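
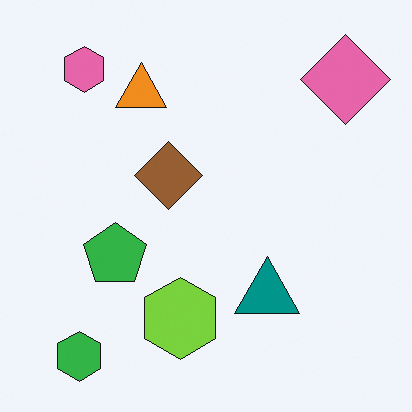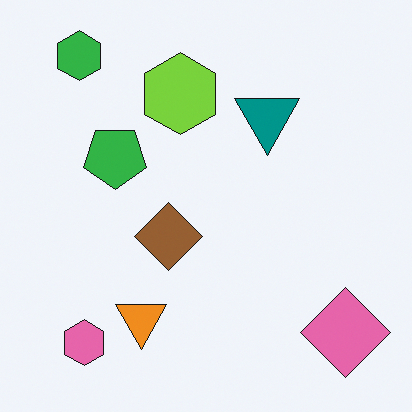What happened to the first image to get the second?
It was flipped vertically (top ↔ bottom).

The green hexagon is in the bottom-left of the first image and the top-left of the second — shapes on opposite sides of the horizontal midline have swapped in a mirror flip.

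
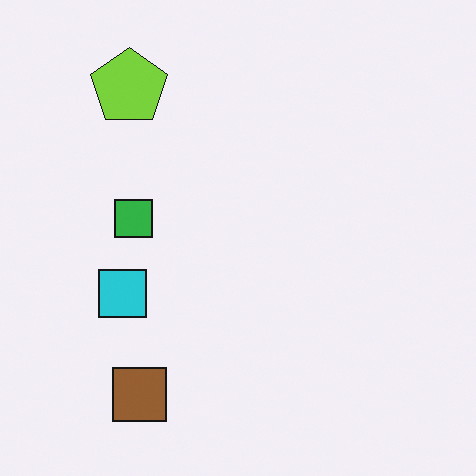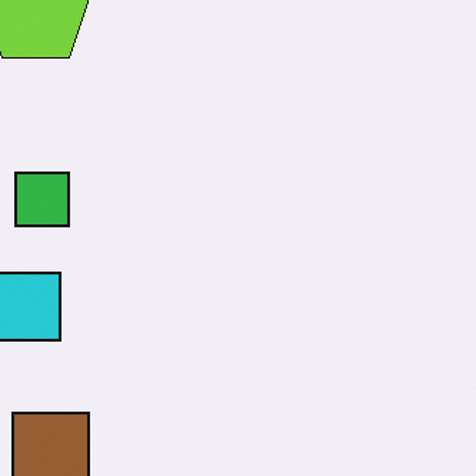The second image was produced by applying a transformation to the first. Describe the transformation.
This is the original image cropped to a modestly smaller region and rescaled.

The visible shapes are larger and the field of view is narrower; shapes near the original edges may be partly or wholly outside the frame — a crop-and-rescale.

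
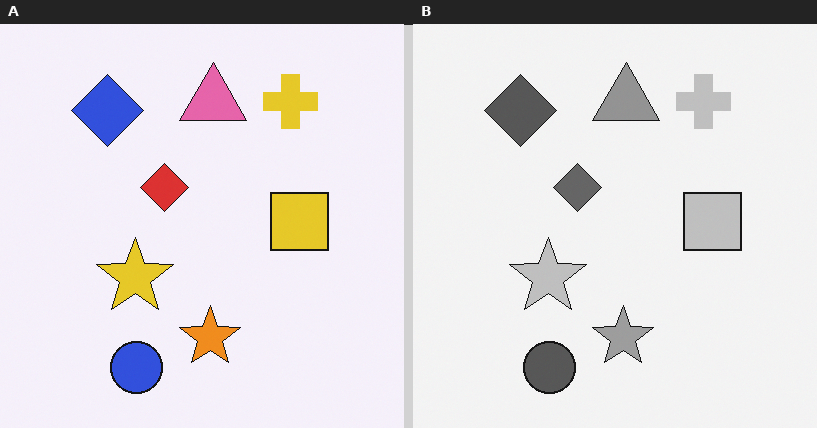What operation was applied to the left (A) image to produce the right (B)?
This is the original image converted to grayscale.

All color is removed — every shape is now a shade of grey.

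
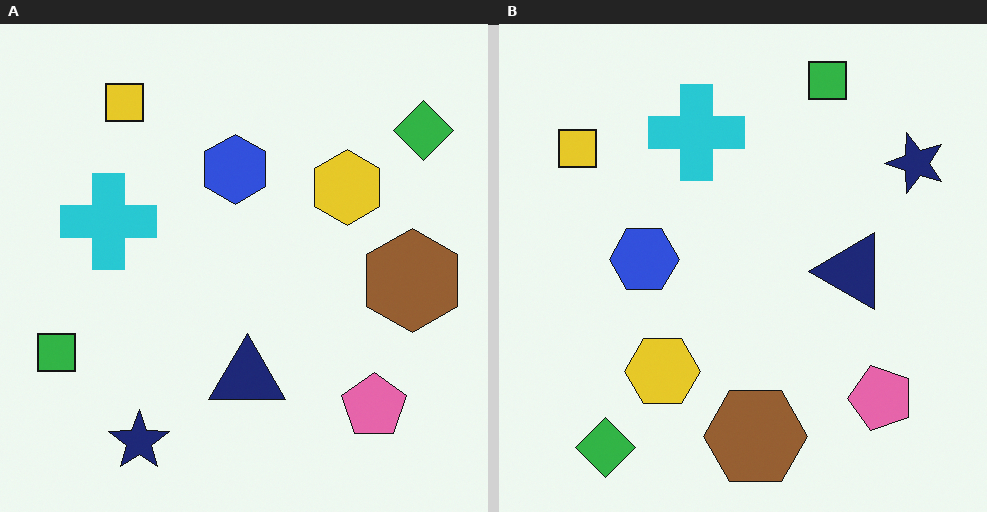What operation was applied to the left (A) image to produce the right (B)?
It was transposed (reflected across the top-left ↔ bottom-right diagonal).

Shapes have swapped their row and column positions — what was in the top-right is now in the bottom-left — a diagonal reflection.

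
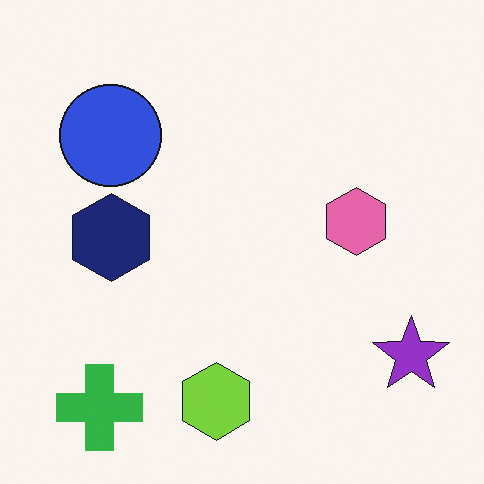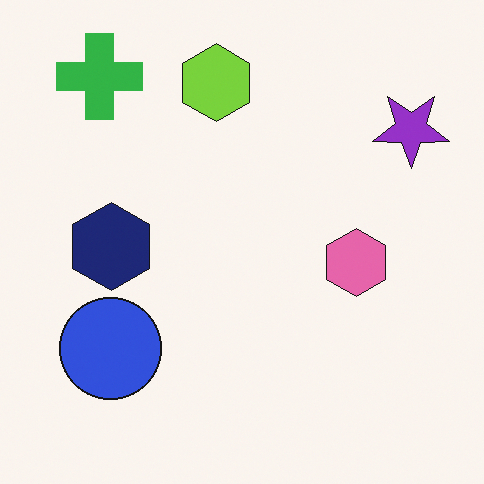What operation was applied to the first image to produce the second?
The second image is the first flipped vertically (top ↔ bottom).

The green cross is in the bottom-left of the first image and the top-left of the second — shapes on opposite sides of the horizontal midline have swapped in a mirror flip.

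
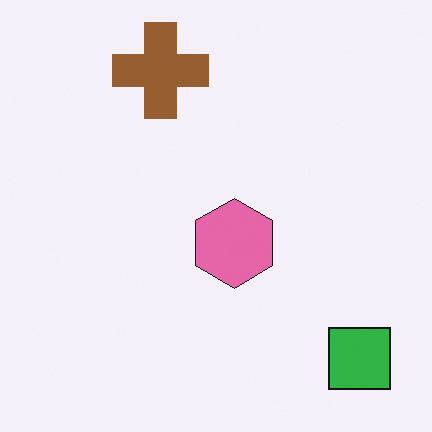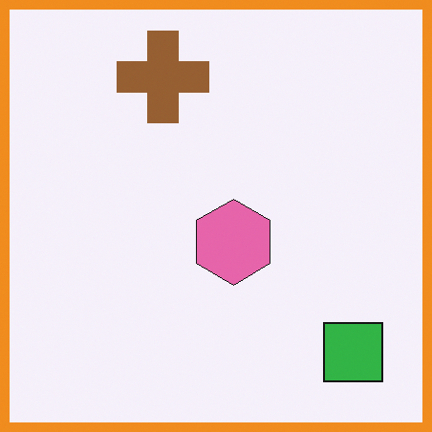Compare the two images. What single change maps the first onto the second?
Framed with a orange border.

A solid orange frame runs around the edge of the second image, with the content slightly shrunk inside it.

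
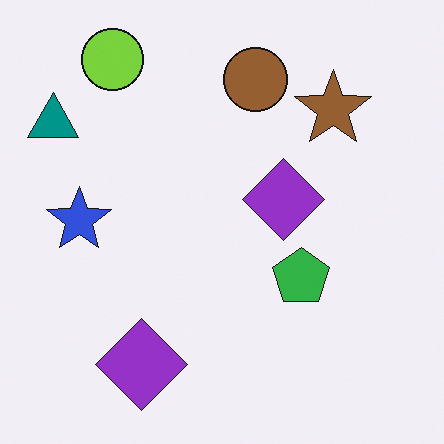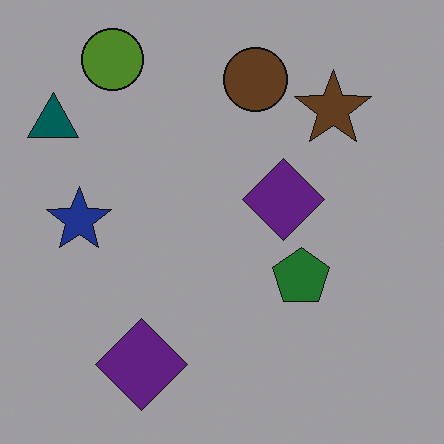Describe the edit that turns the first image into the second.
The transformation is: substantially darkened.

Every pixel — background and shapes alike — is uniformly darkened.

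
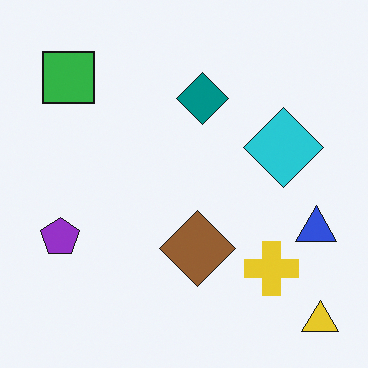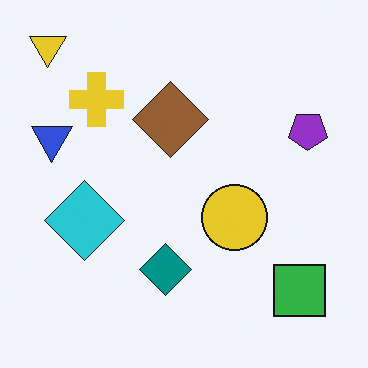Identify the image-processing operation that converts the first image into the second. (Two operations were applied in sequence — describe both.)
Rotated 180°, then overlaid with an additional yellow circle.

The yellow triangle sits in the bottom-right of the first image and the top-left of the second — consistent with a whole-image 180° rotation. A yellow circle appears in the second image that is absent from the first.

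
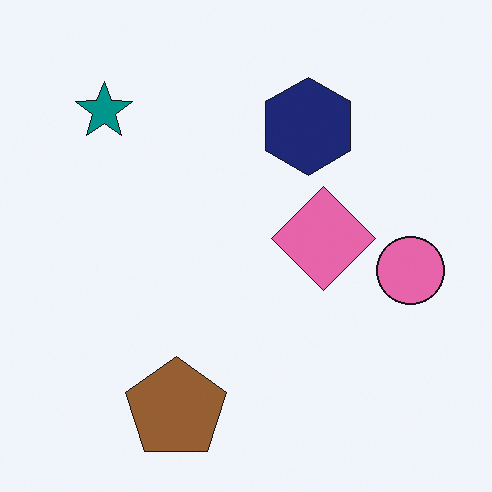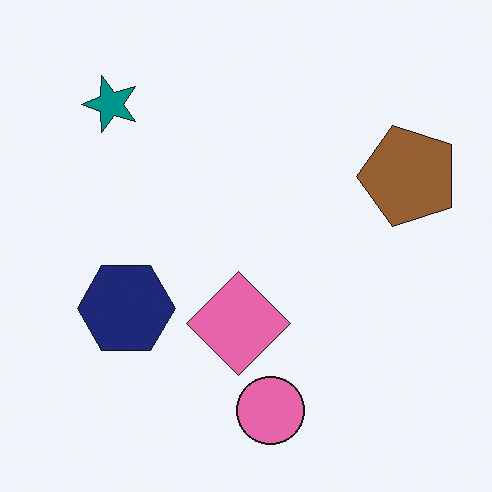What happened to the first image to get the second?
Transposed (reflected across the top-left ↔ bottom-right diagonal).

Shapes have swapped their row and column positions — what was in the top-right is now in the bottom-left — a diagonal reflection.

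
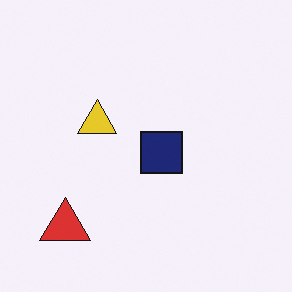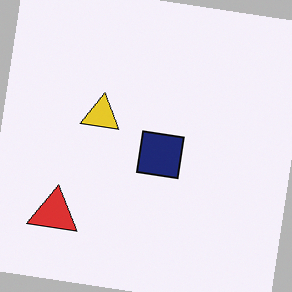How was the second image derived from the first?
The second image is the first rotated clockwise by a few degrees.

Every shape is tilted by the same angle and the image corners show triangular fill wedges — a whole-image rotation by a non-right angle.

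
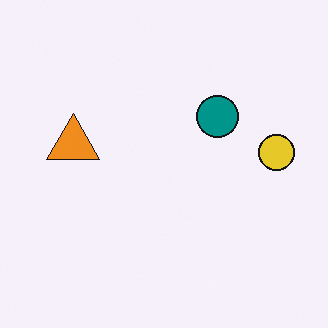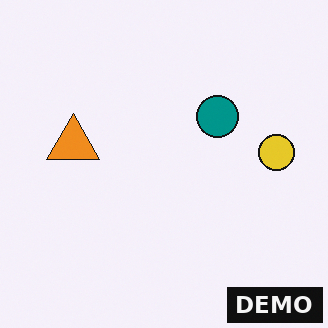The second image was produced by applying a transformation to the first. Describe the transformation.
This is the original image watermarked with the text "DEMO" in the lower-right corner.

A dark label reading "DEMO" appears in the lower-right corner.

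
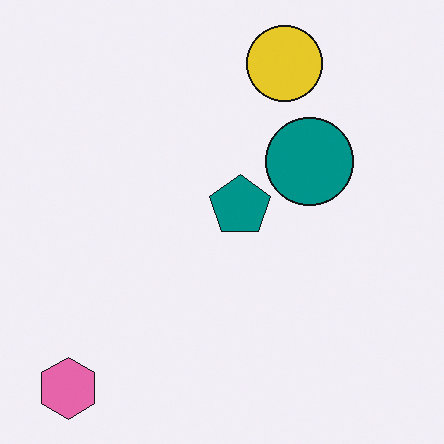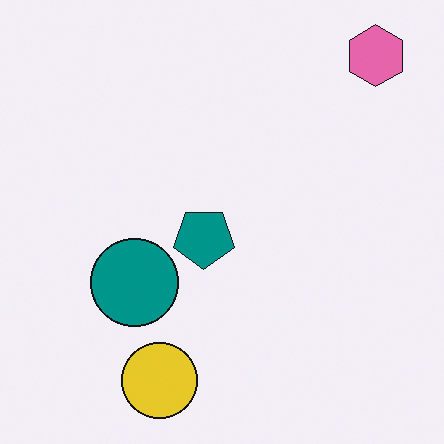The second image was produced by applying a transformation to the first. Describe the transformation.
Rotated 180°.

The pink hexagon sits in the bottom-left of the first image and the top-right of the second — consistent with a whole-image 180° rotation.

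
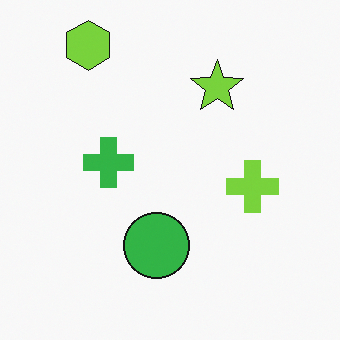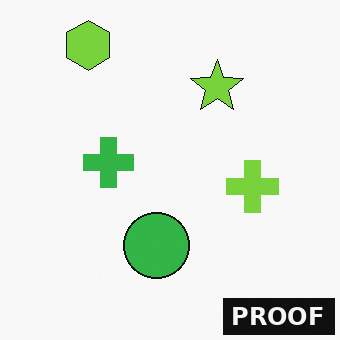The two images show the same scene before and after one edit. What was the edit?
The second image is the first watermarked with the text "PROOF" in the lower-right corner.

A dark label reading "PROOF" appears in the lower-right corner.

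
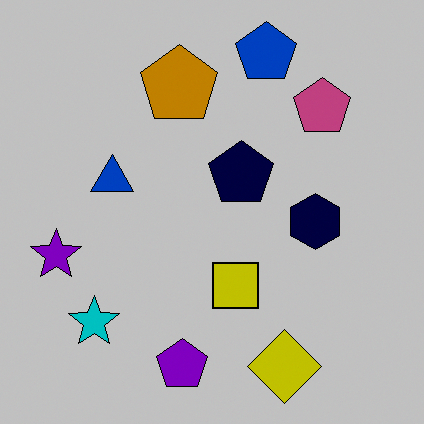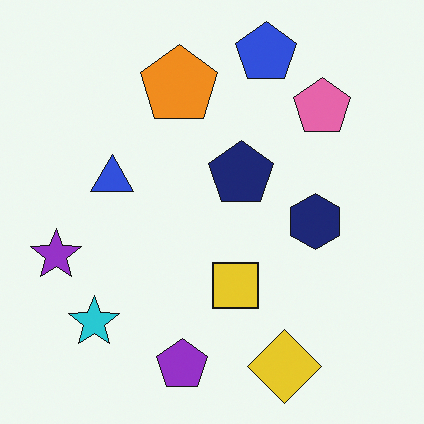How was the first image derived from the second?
The image was heavily posterized to just a handful of flat colors.

Each flat color has snapped to a coarser quantized level — most visibly, the near-white background has dropped to a flat grey.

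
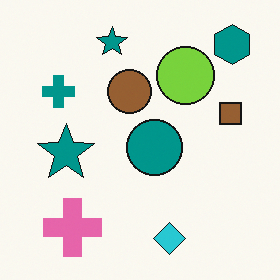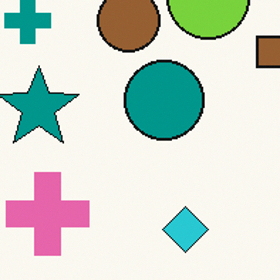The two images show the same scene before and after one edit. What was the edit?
The image was cropped slightly and scaled back up.

The visible shapes are larger and the field of view is narrower; shapes near the original edges may be partly or wholly outside the frame — a crop-and-rescale.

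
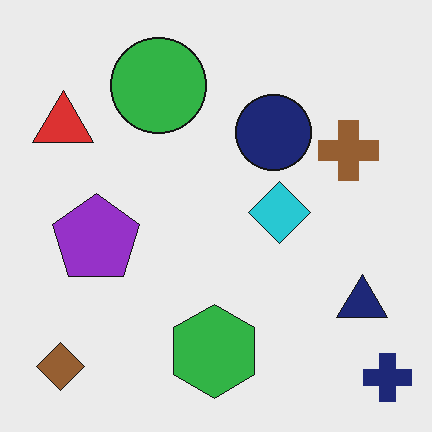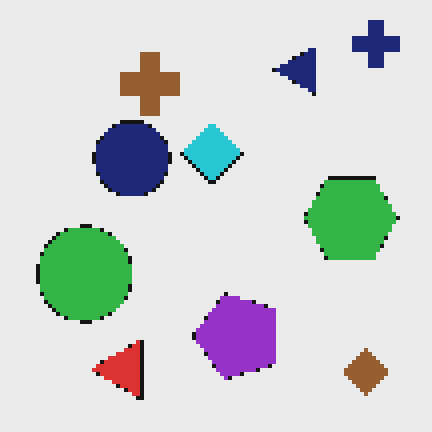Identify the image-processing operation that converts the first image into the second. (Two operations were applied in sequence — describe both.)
The image was mildly pixelated, then rotated 90° counter-clockwise.

Shapes are reduced to large square blocks; fine edges and outlines are lost — a downscale-then-upscale (mosaic) effect. The navy cross sits in the bottom-right of the first image and the top-right of the second — consistent with a whole-image 90° counter-clockwise rotation.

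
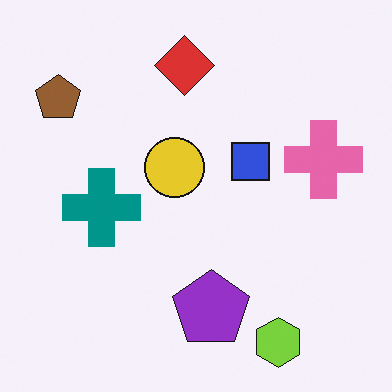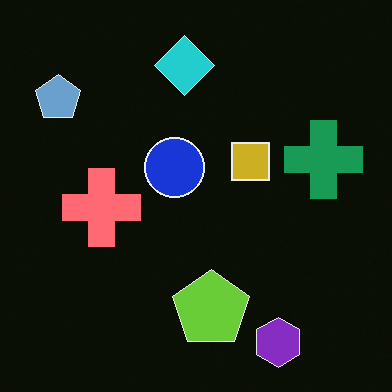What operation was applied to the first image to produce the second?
The second image is the first color-inverted (negative).

The light background has become dark and every shape's color is its complement — a photographic negative.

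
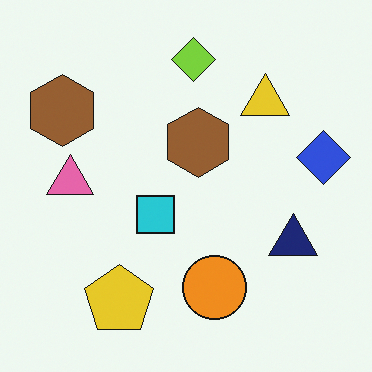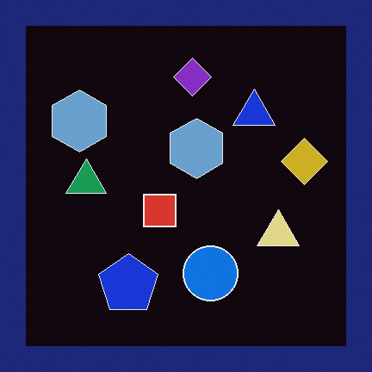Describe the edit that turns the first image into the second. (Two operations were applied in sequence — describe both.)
Color-inverted (negative), then framed with a navy border.

The light background has become dark and every shape's color is its complement — a photographic negative. A solid navy frame runs around the edge of the second image, with the content slightly shrunk inside it.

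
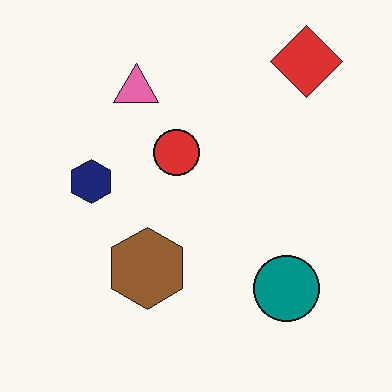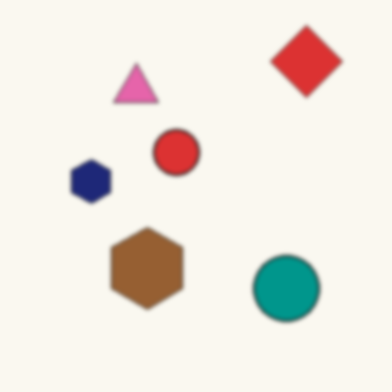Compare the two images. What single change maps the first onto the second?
The second image is the first lightly blurred.

Shape edges and outlines are uniformly softened across the whole image.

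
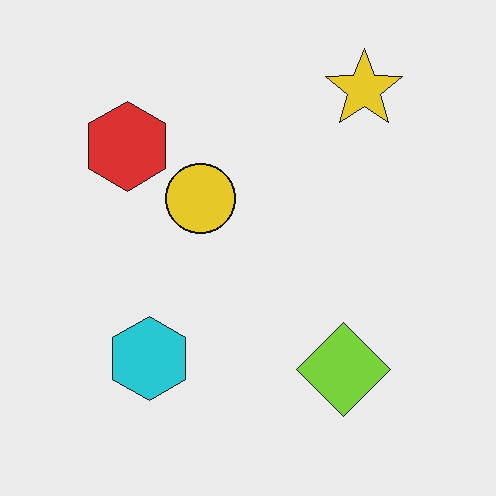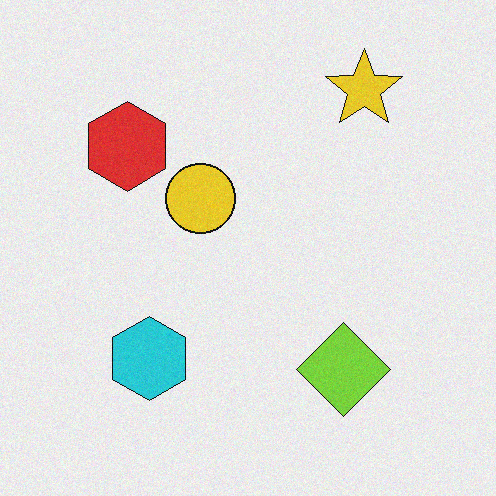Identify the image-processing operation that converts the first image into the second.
The second image is the first degraded with light additive noise.

Random speckle covers the whole image, including the flat background.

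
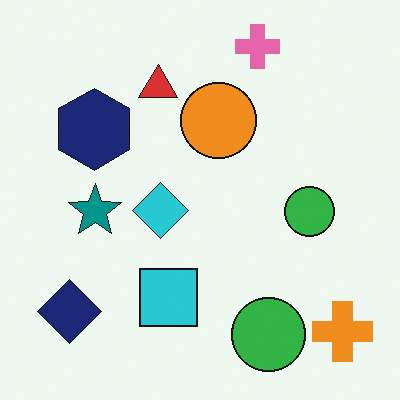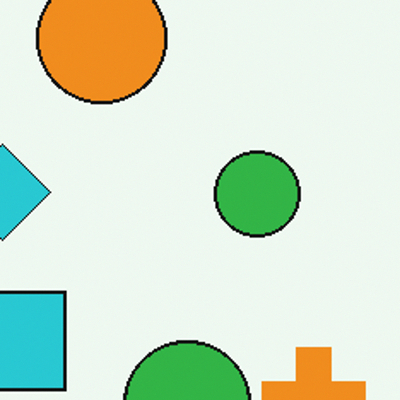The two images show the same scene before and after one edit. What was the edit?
The transformation is: cropped tightly and scaled back up.

The visible shapes are larger and the field of view is narrower; shapes near the original edges may be partly or wholly outside the frame — a crop-and-rescale.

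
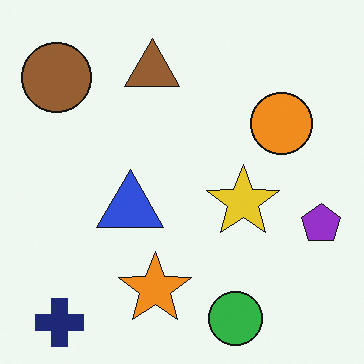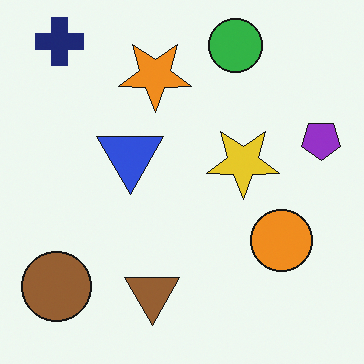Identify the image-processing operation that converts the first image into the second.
The image was flipped vertically (top ↔ bottom).

The navy cross is in the bottom-left of the first image and the top-left of the second — shapes on opposite sides of the horizontal midline have swapped in a mirror flip.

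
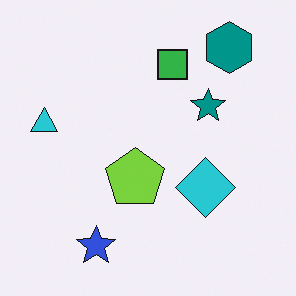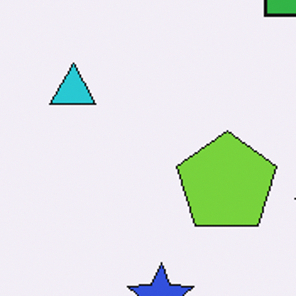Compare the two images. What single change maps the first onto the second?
This is the original image cropped to a noticeably smaller region and rescaled.

The visible shapes are larger and the field of view is narrower; shapes near the original edges may be partly or wholly outside the frame — a crop-and-rescale.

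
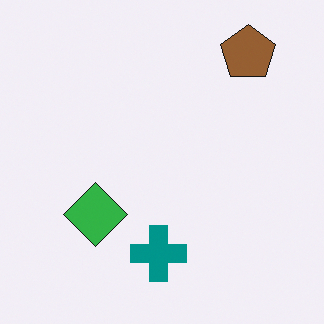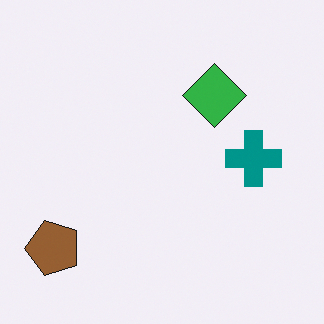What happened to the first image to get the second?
The image was transposed (reflected across the top-left ↔ bottom-right diagonal).

Shapes have swapped their row and column positions — what was in the top-right is now in the bottom-left — a diagonal reflection.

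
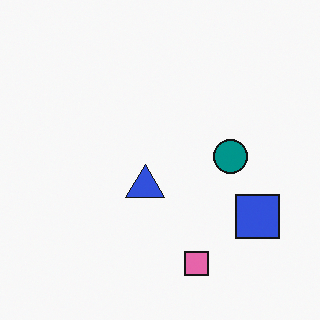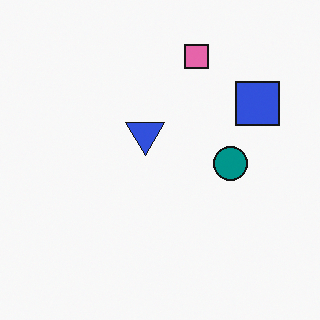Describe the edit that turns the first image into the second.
Flipped vertically (top ↔ bottom).

The pink square is in the bottom of the first image and the top of the second — shapes on opposite sides of the horizontal midline have swapped in a mirror flip.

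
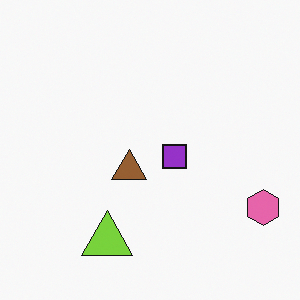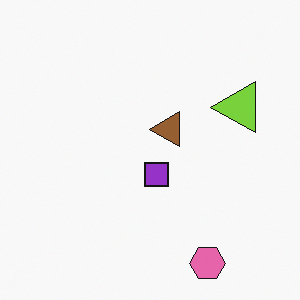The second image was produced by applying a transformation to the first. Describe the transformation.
The second image is the first transposed (reflected across the top-left ↔ bottom-right diagonal).

Shapes have swapped their row and column positions — what was in the top-right is now in the bottom-left — a diagonal reflection.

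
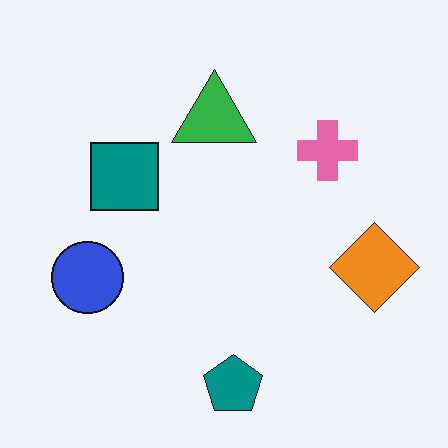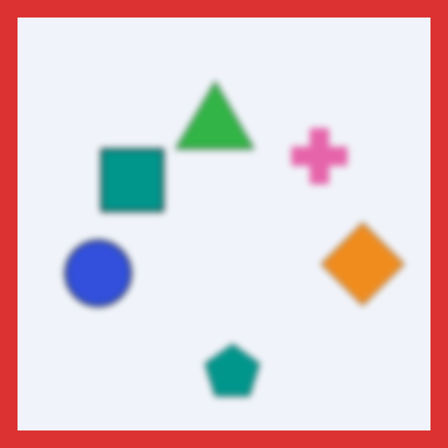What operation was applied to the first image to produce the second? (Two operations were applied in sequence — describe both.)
The transformation is: noticeably gaussian-blurred, then framed with a red border.

Shape edges and outlines are uniformly softened across the whole image. A solid red frame runs around the edge of the second image, with the content slightly shrunk inside it.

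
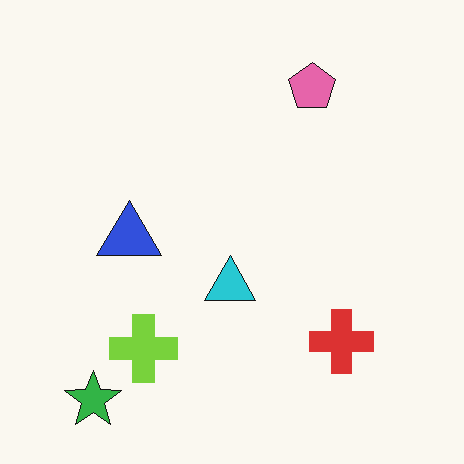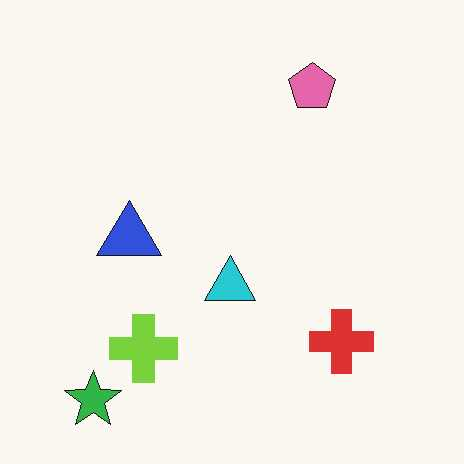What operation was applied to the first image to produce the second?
This is the original image JPEG-compressed with visible artifacts.

Blocky 8×8 compression artifacts appear around shape edges and the flat background shows ringing — characteristic JPEG degradation.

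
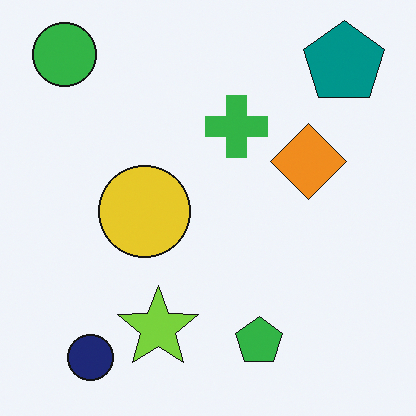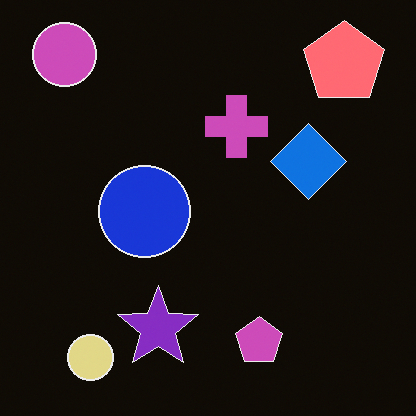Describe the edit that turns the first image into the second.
Color-inverted (negative).

The light background has become dark and every shape's color is its complement — a photographic negative.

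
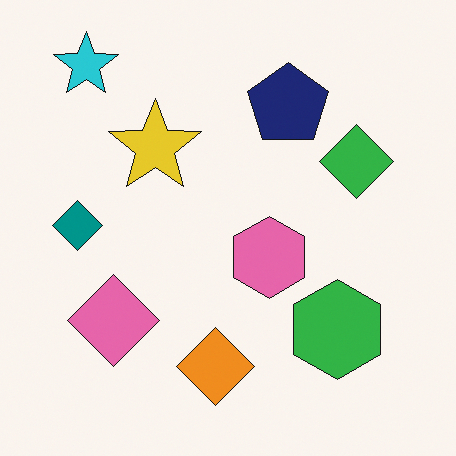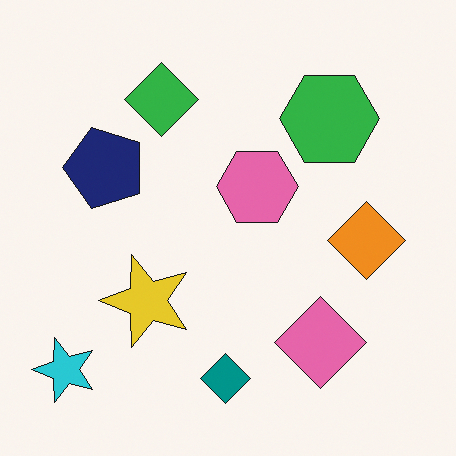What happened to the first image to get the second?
It was rotated 90° counter-clockwise.

The cyan star sits in the top-left of the first image and the bottom-left of the second — consistent with a whole-image 90° counter-clockwise rotation.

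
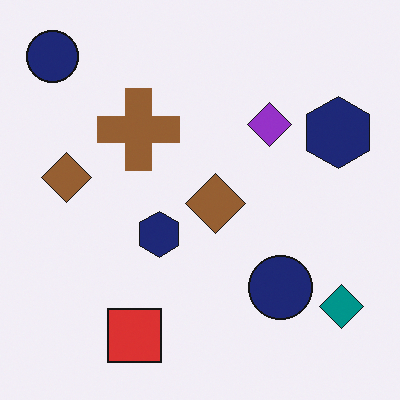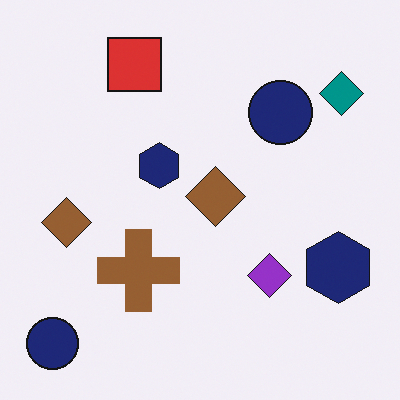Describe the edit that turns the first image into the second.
Flipped vertically (top ↔ bottom).

The red square is in the bottom of the first image and the top of the second — shapes on opposite sides of the horizontal midline have swapped in a mirror flip.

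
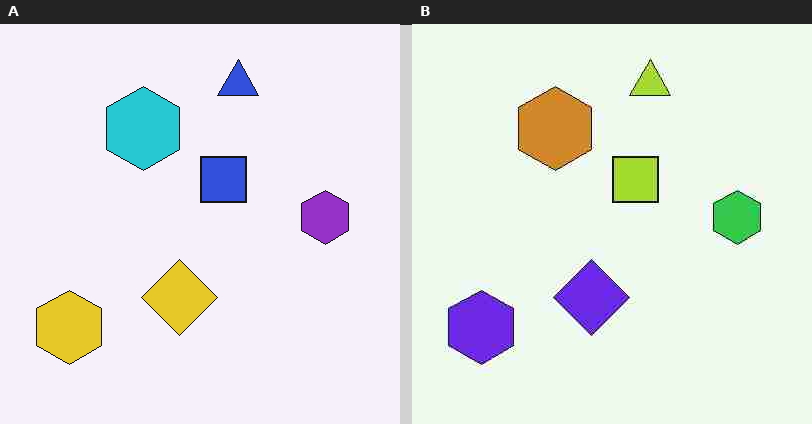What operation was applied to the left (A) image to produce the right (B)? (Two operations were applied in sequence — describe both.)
Hue-shifted by a large amount, then heavily JPEG-compressed with obvious blocking artifacts.

Every shape's color has rotated by the same amount around the hue wheel — a uniform hue shift. Blocky 8×8 compression artifacts appear around shape edges and the flat background shows ringing — characteristic JPEG degradation.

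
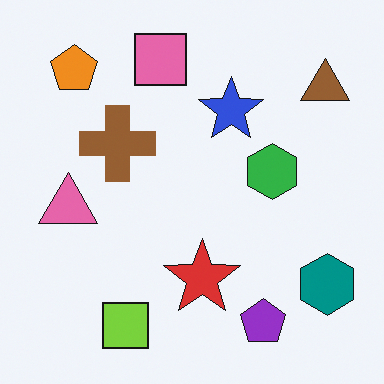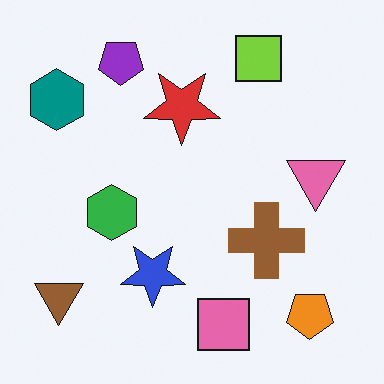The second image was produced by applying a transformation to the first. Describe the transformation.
It was rotated 180°.

The orange pentagon sits in the top-left of the first image and the bottom-right of the second — consistent with a whole-image 180° rotation.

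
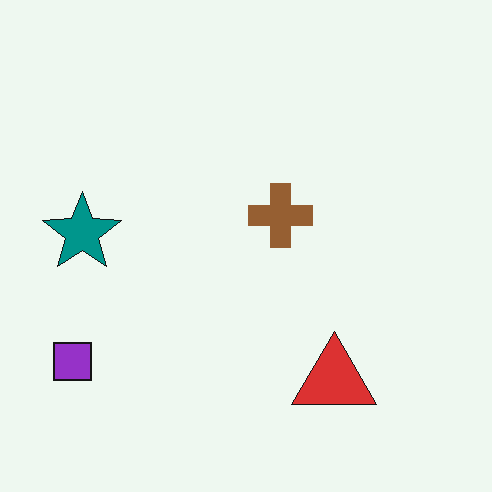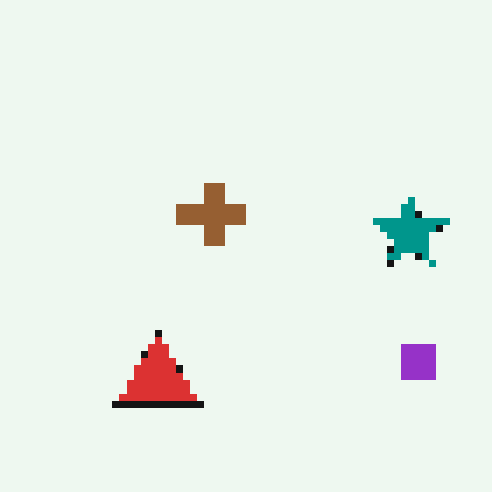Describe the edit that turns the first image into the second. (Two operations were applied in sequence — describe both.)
It was flipped horizontally (left ↔ right), then pixelated into visible square blocks.

The purple square is in the bottom-left of the first image and the bottom-right of the second — shapes on opposite sides of the vertical midline have swapped in a mirror flip. Shapes are reduced to large square blocks; fine edges and outlines are lost — a downscale-then-upscale (mosaic) effect.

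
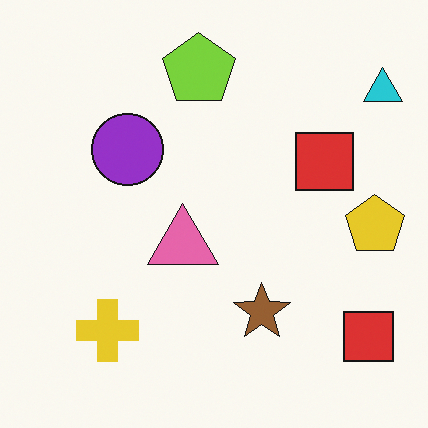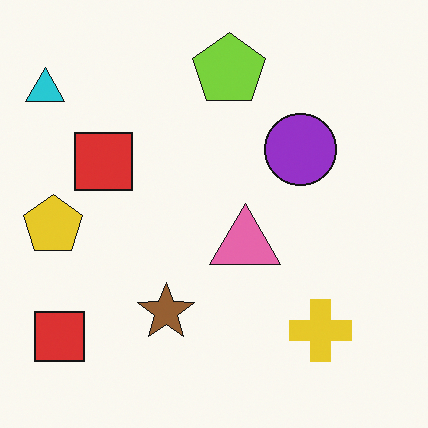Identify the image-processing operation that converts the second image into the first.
This is the original image flipped horizontally (left ↔ right).

The cyan triangle is in the top-left of the second image and the top-right of the first — shapes on opposite sides of the vertical midline have swapped in a mirror flip.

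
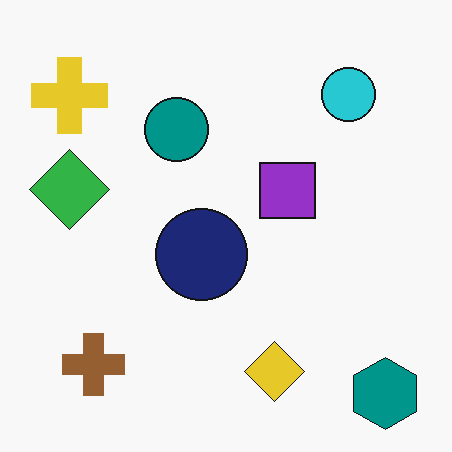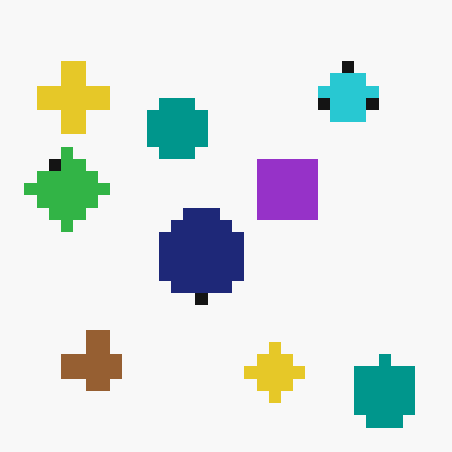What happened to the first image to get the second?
It was heavily pixelated into large blocks.

Shapes are reduced to large square blocks; fine edges and outlines are lost — a downscale-then-upscale (mosaic) effect.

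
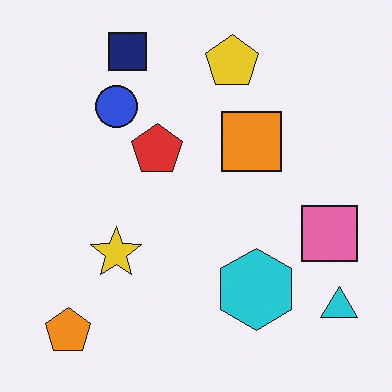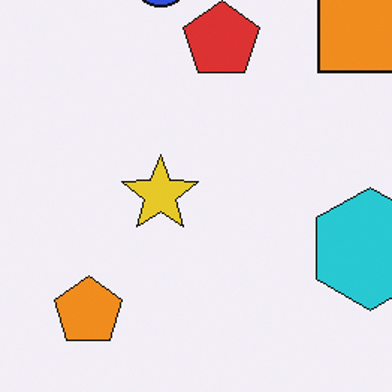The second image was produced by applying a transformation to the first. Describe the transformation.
The image was cropped to a modestly smaller region and rescaled.

The visible shapes are larger and the field of view is narrower; shapes near the original edges may be partly or wholly outside the frame — a crop-and-rescale.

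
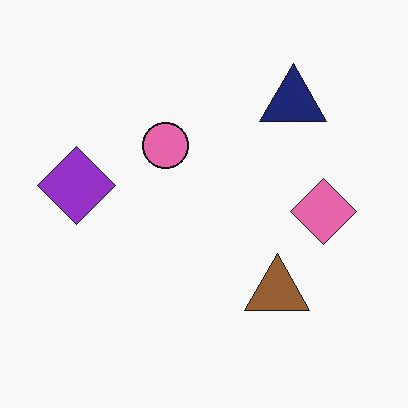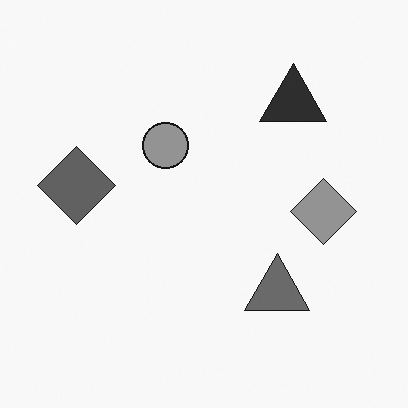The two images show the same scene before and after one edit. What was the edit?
The image was converted to grayscale.

All color is removed — every shape is now a shade of grey.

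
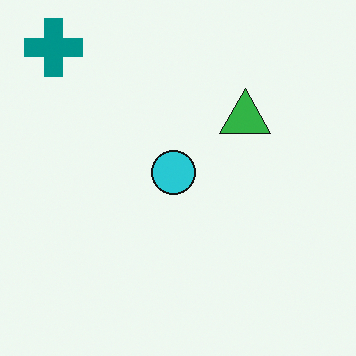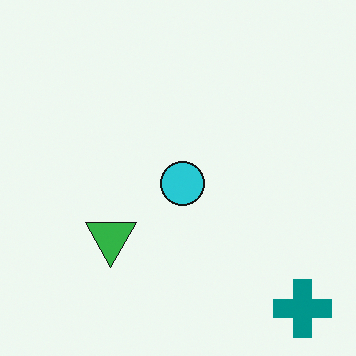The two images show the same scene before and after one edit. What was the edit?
Rotated 180°.

The teal cross sits in the top-left of the first image and the bottom-right of the second — consistent with a whole-image 180° rotation.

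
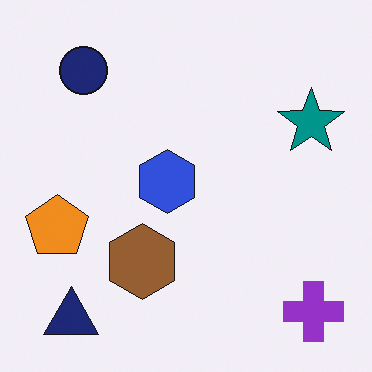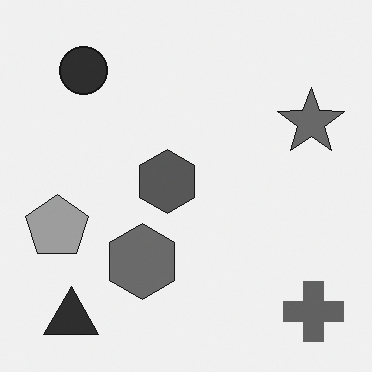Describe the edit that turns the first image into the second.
The image was converted to grayscale.

All color is removed — every shape is now a shade of grey.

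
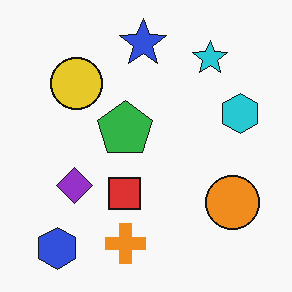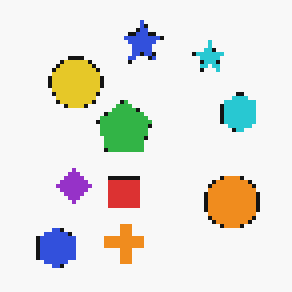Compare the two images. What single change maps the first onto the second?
This is the original image mildly pixelated.

Shapes are reduced to large square blocks; fine edges and outlines are lost — a downscale-then-upscale (mosaic) effect.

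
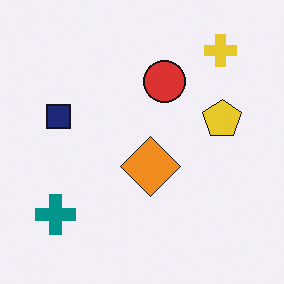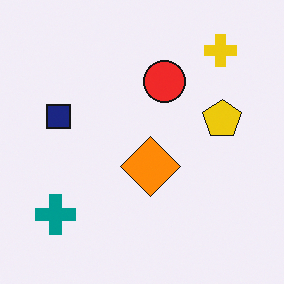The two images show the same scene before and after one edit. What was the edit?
It was slightly oversaturated.

All colors are more vivid — a global saturation change.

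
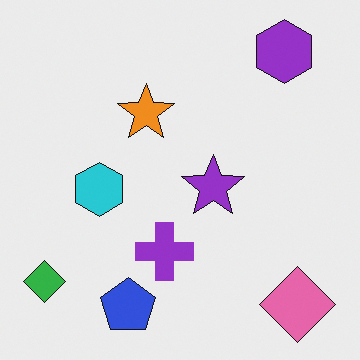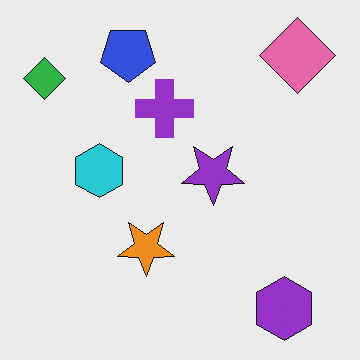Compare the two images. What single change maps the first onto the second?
The second image is the first flipped vertically (top ↔ bottom).

The purple hexagon is in the top-right of the first image and the bottom-right of the second — shapes on opposite sides of the horizontal midline have swapped in a mirror flip.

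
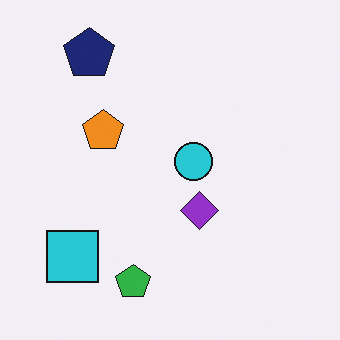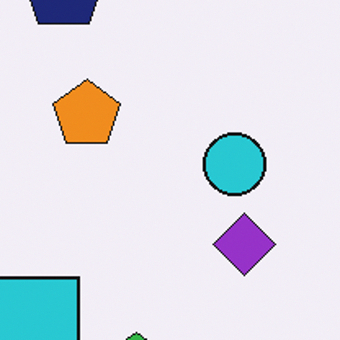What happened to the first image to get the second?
The image was cropped to a noticeably smaller region and rescaled.

The visible shapes are larger and the field of view is narrower; shapes near the original edges may be partly or wholly outside the frame — a crop-and-rescale.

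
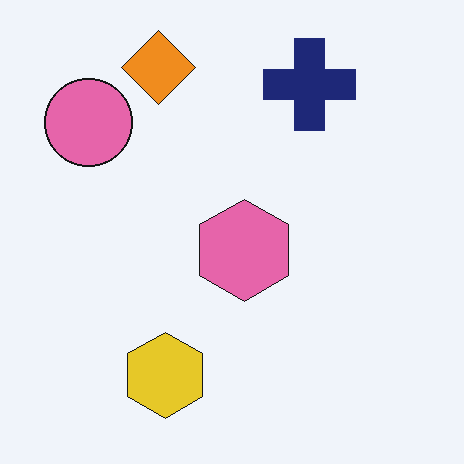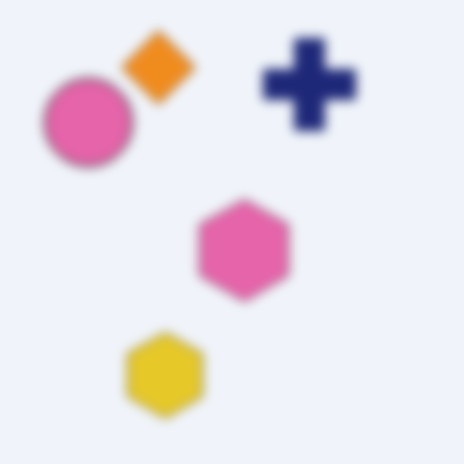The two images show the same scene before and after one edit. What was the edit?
The transformation is: strongly gaussian-blurred.

Shape edges and outlines are uniformly softened across the whole image.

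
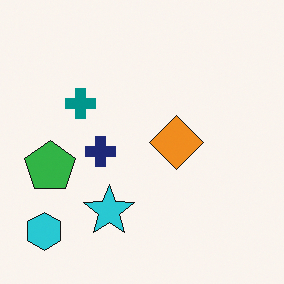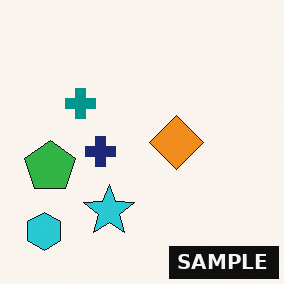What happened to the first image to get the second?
The second image is the first watermarked with the text "SAMPLE" in the lower-right corner.

A dark label reading "SAMPLE" appears in the lower-right corner.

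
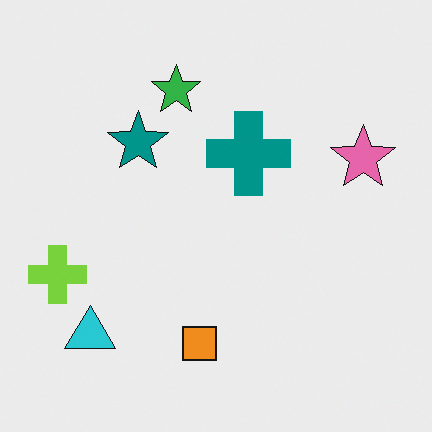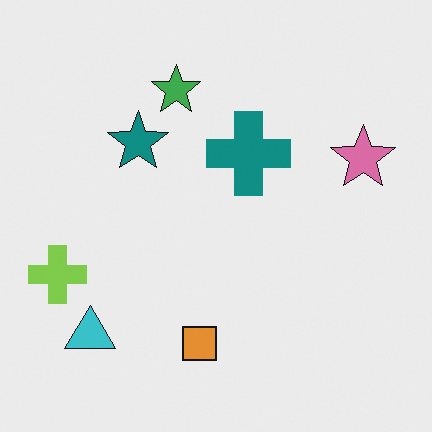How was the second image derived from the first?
Slightly desaturated.

All colors are more muted and greyish — a global saturation change.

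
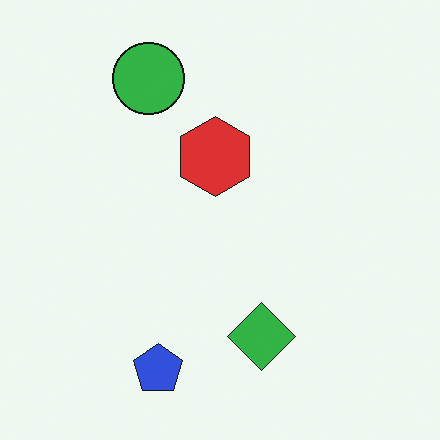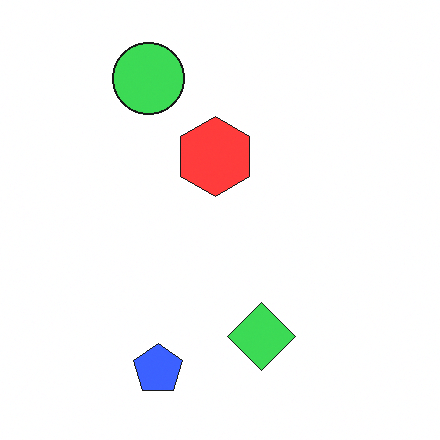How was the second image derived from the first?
Brightened a little.

Every pixel — background and shapes alike — is uniformly brightened.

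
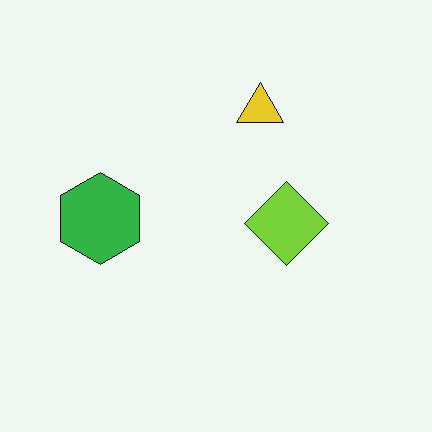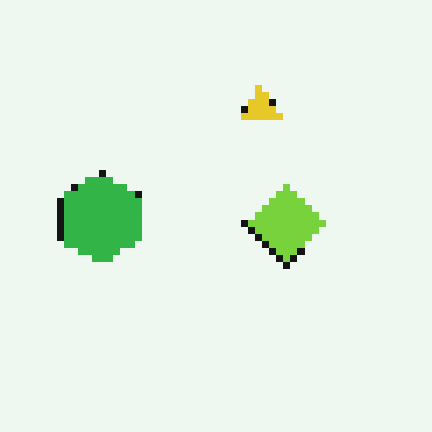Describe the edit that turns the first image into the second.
The transformation is: moderately pixelated.

Shapes are reduced to large square blocks; fine edges and outlines are lost — a downscale-then-upscale (mosaic) effect.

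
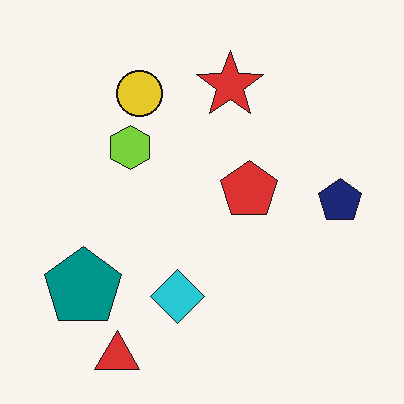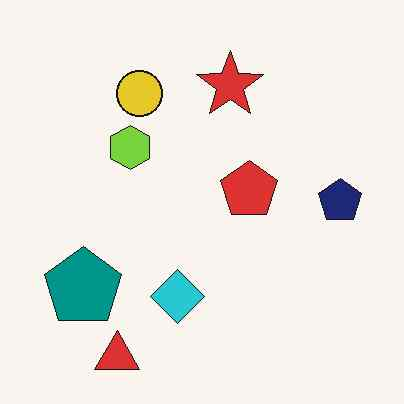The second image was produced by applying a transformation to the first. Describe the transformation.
It was JPEG-compressed with visible artifacts.

Blocky 8×8 compression artifacts appear around shape edges and the flat background shows ringing — characteristic JPEG degradation.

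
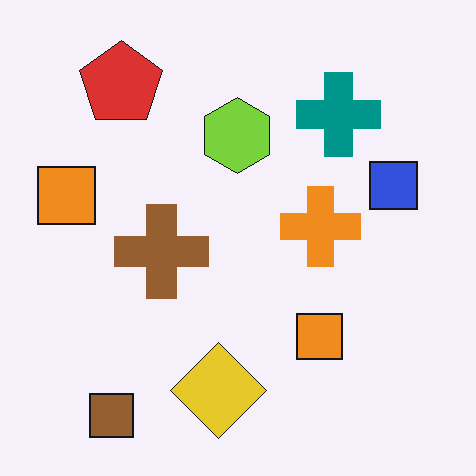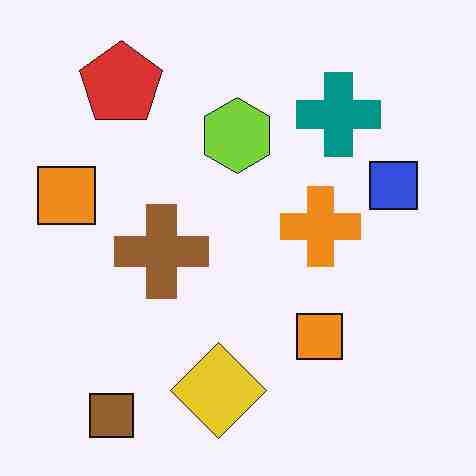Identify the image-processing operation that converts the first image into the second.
It was heavily JPEG-compressed with obvious blocking artifacts.

Blocky 8×8 compression artifacts appear around shape edges and the flat background shows ringing — characteristic JPEG degradation.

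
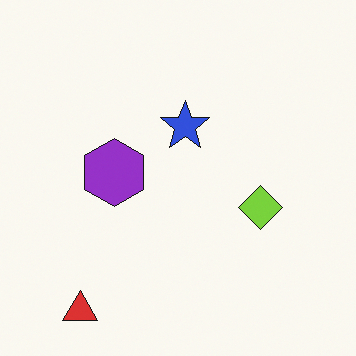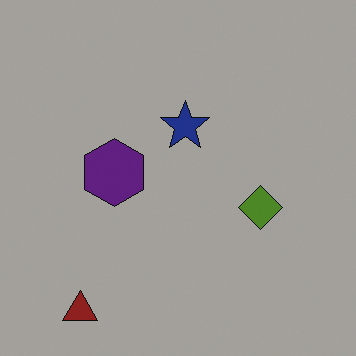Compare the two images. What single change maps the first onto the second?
The second image is the first darkened a lot.

Every pixel — background and shapes alike — is uniformly darkened.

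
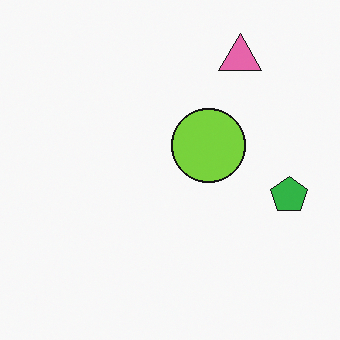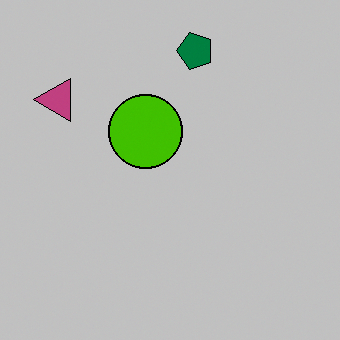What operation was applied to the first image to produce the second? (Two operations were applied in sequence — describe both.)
The transformation is: aggressively posterized, then rotated 90° counter-clockwise.

Each flat color has snapped to a coarser quantized level — most visibly, the near-white background has dropped to a flat grey. The pink triangle sits in the top-right of the first image and the top-left of the second — consistent with a whole-image 90° counter-clockwise rotation.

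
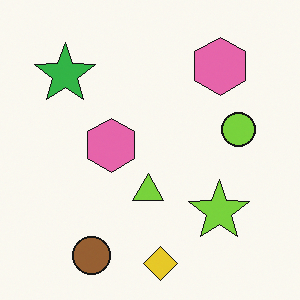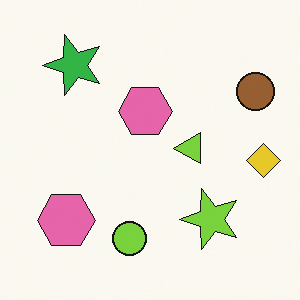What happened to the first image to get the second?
This is the original image transposed (reflected across the top-left ↔ bottom-right diagonal).

Shapes have swapped their row and column positions — what was in the top-right is now in the bottom-left — a diagonal reflection.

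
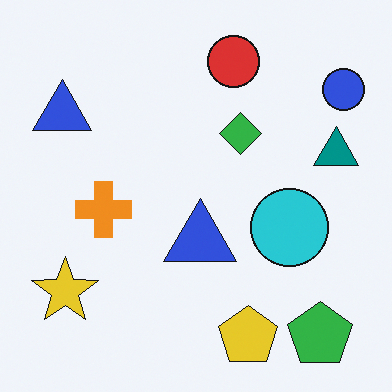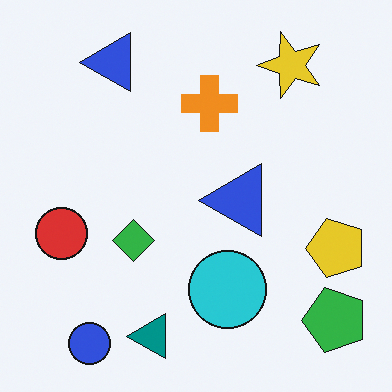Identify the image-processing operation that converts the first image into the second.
It was transposed (reflected across the top-left ↔ bottom-right diagonal).

Shapes have swapped their row and column positions — what was in the top-right is now in the bottom-left — a diagonal reflection.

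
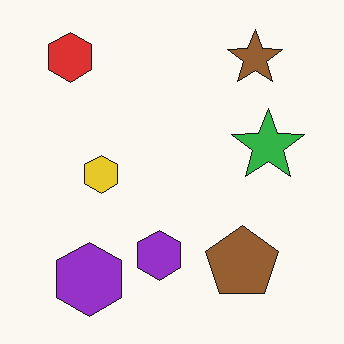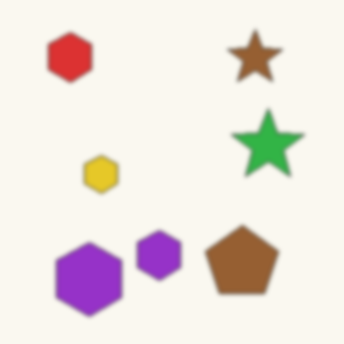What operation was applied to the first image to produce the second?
It was lightly blurred.

Shape edges and outlines are uniformly softened across the whole image.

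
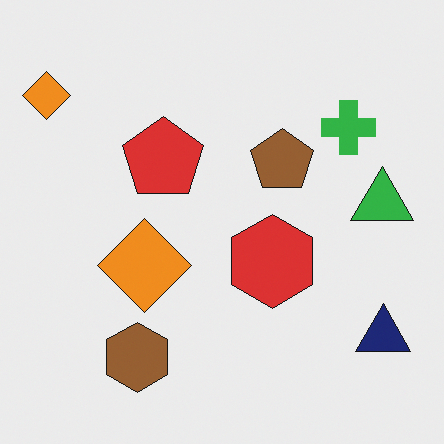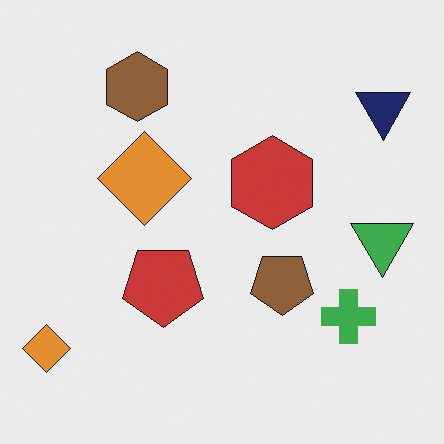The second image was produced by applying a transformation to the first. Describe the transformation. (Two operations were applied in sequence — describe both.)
The second image is the first slightly desaturated, then flipped vertically (top ↔ bottom).

All colors are more muted and greyish — a global saturation change. The brown hexagon is in the bottom-left of the first image and the top-left of the second — shapes on opposite sides of the horizontal midline have swapped in a mirror flip.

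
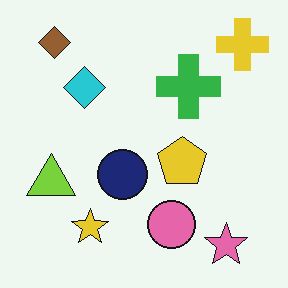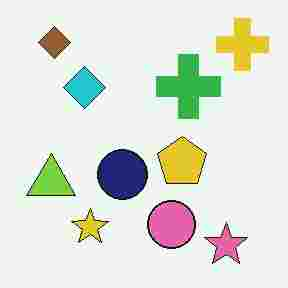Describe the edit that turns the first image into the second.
Heavily JPEG-compressed with obvious blocking artifacts.

Blocky 8×8 compression artifacts appear around shape edges and the flat background shows ringing — characteristic JPEG degradation.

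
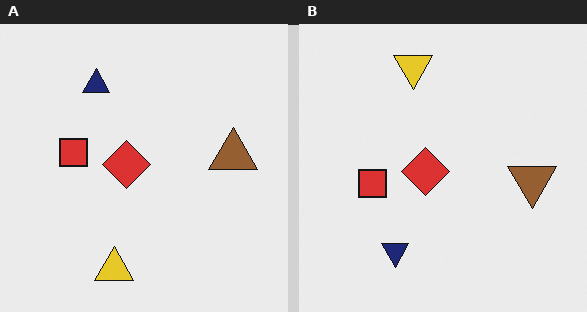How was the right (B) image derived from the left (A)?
The right (B) image is the left (A) flipped vertically (top ↔ bottom).

The yellow triangle is in the bottom of the left (A) image and the top of the right (B) — shapes on opposite sides of the horizontal midline have swapped in a mirror flip.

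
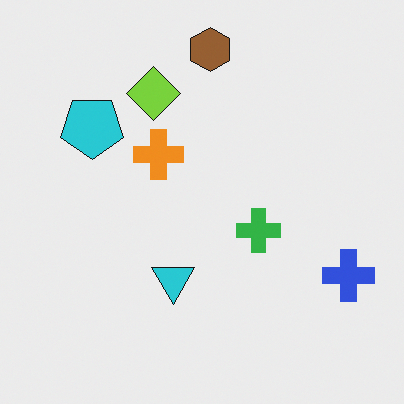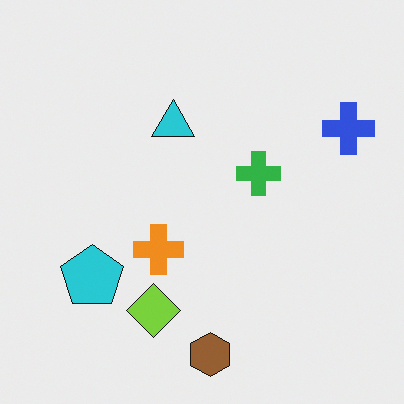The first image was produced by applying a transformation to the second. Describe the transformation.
The first image is the second flipped vertically (top ↔ bottom).

The brown hexagon is in the bottom of the second image and the top of the first — shapes on opposite sides of the horizontal midline have swapped in a mirror flip.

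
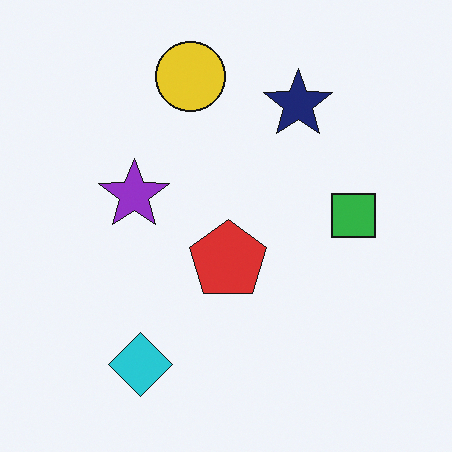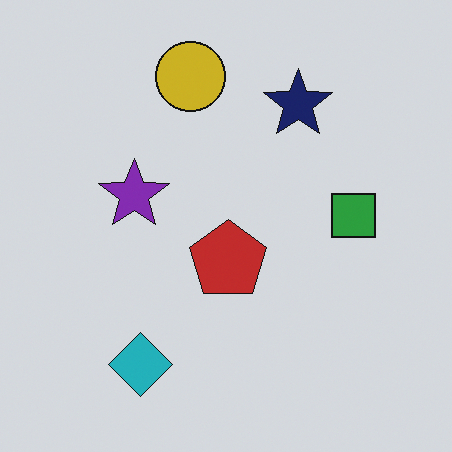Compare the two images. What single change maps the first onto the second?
Darkened a little.

Every pixel — background and shapes alike — is uniformly darkened.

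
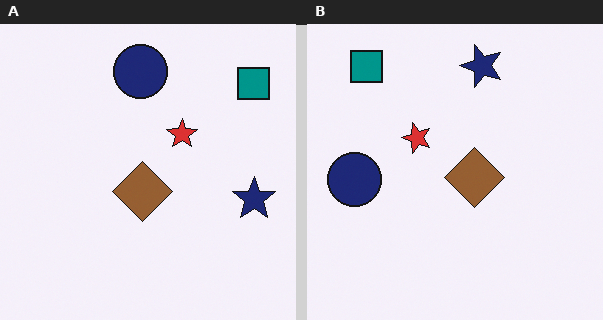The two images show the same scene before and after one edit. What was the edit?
Rotated 90° counter-clockwise.

The teal square sits in the top-right of the left (A) image and the top-left of the right (B) — consistent with a whole-image 90° counter-clockwise rotation.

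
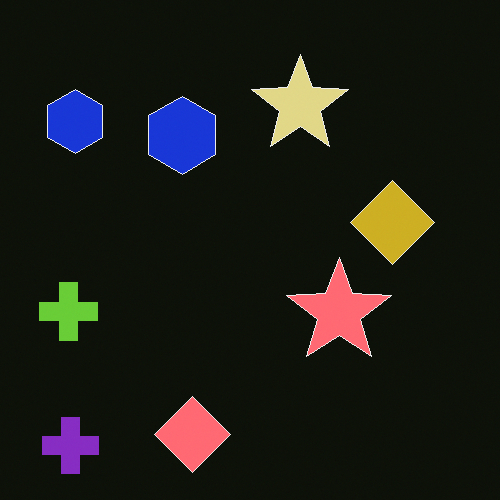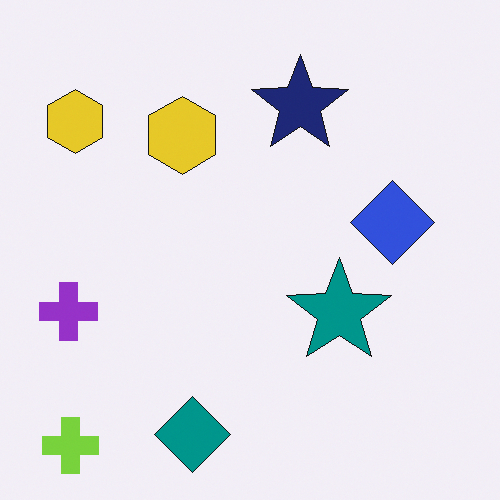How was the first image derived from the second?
Color-inverted (negative).

The light background has become dark and every shape's color is its complement — a photographic negative.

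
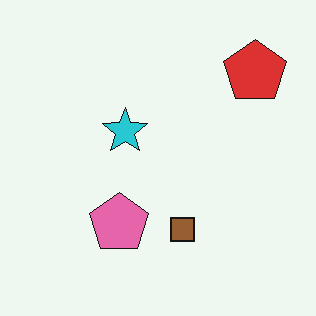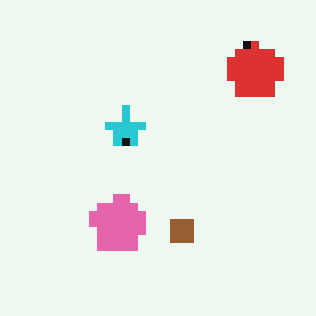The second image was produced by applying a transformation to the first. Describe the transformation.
The second image is the first moderately pixelated.

Shapes are reduced to large square blocks; fine edges and outlines are lost — a downscale-then-upscale (mosaic) effect.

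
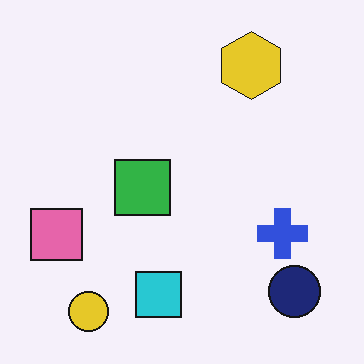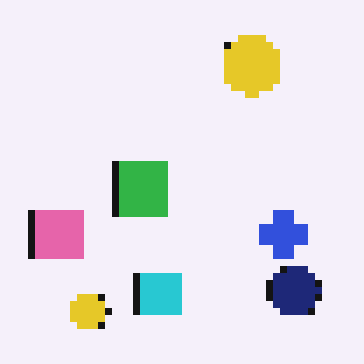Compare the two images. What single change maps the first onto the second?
Pixelated into visible square blocks.

Shapes are reduced to large square blocks; fine edges and outlines are lost — a downscale-then-upscale (mosaic) effect.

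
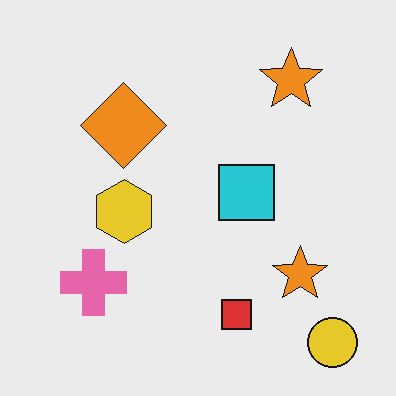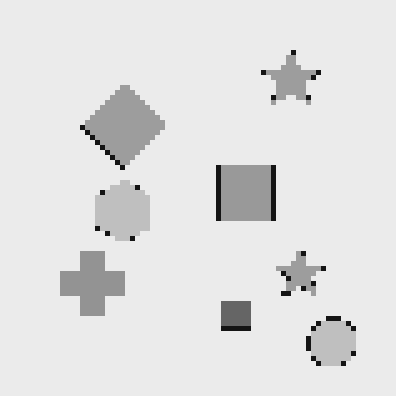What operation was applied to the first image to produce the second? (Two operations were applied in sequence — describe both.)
It was lightly pixelated (a mild mosaic effect), then converted to grayscale.

Shapes are reduced to large square blocks; fine edges and outlines are lost — a downscale-then-upscale (mosaic) effect. All color is removed — every shape is now a shade of grey.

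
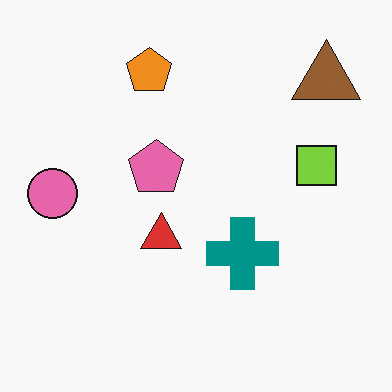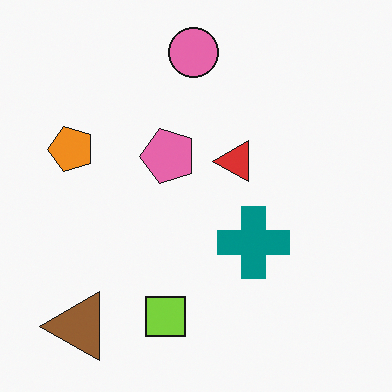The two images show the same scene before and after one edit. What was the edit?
This is the original image transposed (reflected across the top-left ↔ bottom-right diagonal).

Shapes have swapped their row and column positions — what was in the top-right is now in the bottom-left — a diagonal reflection.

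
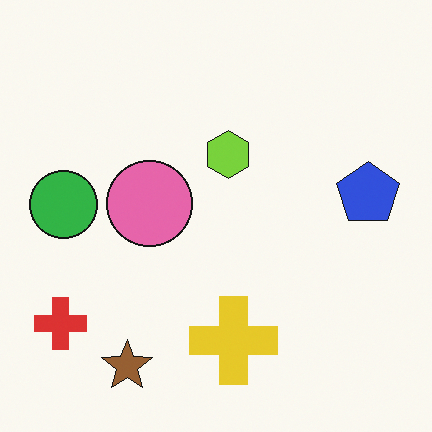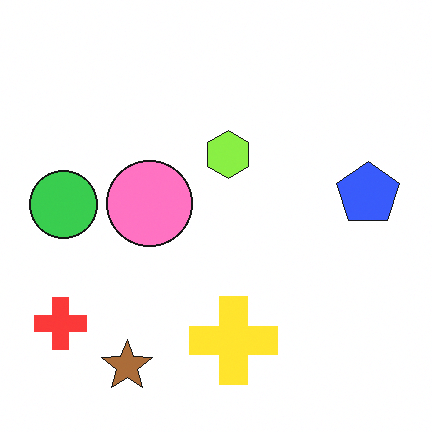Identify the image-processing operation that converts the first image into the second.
The second image is the first brightened a little.

Every pixel — background and shapes alike — is uniformly brightened.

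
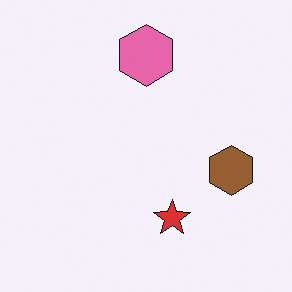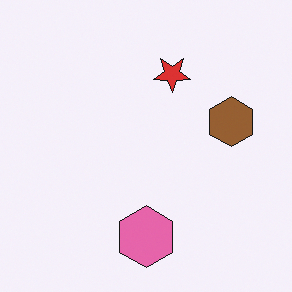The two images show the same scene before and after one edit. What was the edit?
It was flipped vertically (top ↔ bottom).

The pink hexagon is in the top of the first image and the bottom of the second — shapes on opposite sides of the horizontal midline have swapped in a mirror flip.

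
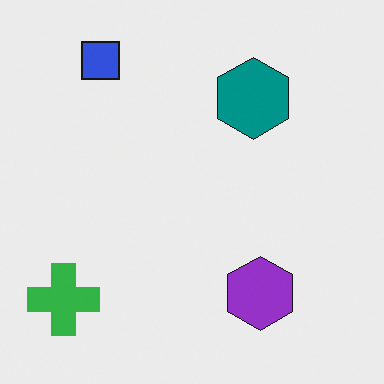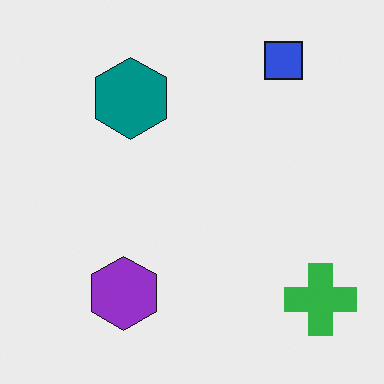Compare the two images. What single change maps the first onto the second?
The second image is the first flipped horizontally (left ↔ right).

The green cross is in the bottom-left of the first image and the bottom-right of the second — shapes on opposite sides of the vertical midline have swapped in a mirror flip.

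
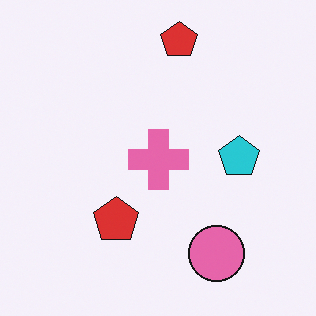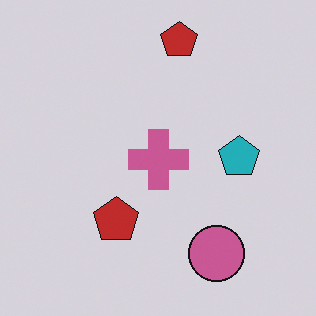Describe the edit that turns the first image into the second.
This is the original image slightly darkened.

Every pixel — background and shapes alike — is uniformly darkened.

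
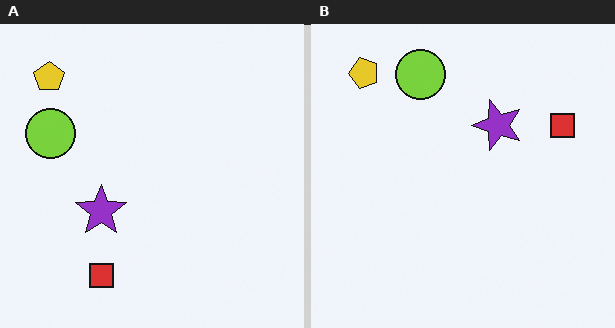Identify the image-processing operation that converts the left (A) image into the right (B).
The image was transposed (reflected across the top-left ↔ bottom-right diagonal).

Shapes have swapped their row and column positions — what was in the top-right is now in the bottom-left — a diagonal reflection.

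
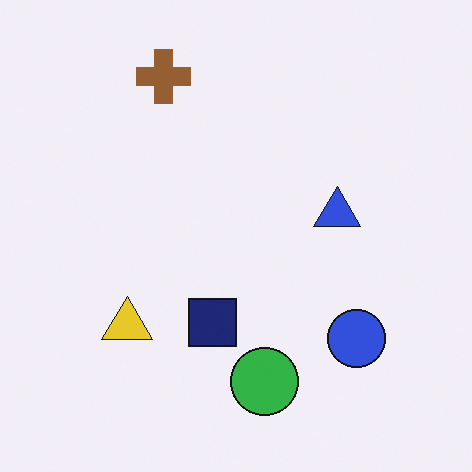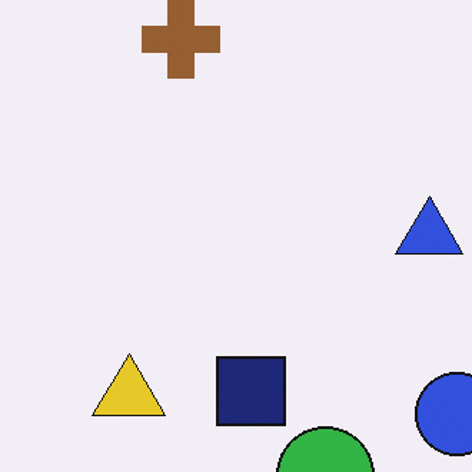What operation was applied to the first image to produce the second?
It was cropped slightly and scaled back up.

The visible shapes are larger and the field of view is narrower; shapes near the original edges may be partly or wholly outside the frame — a crop-and-rescale.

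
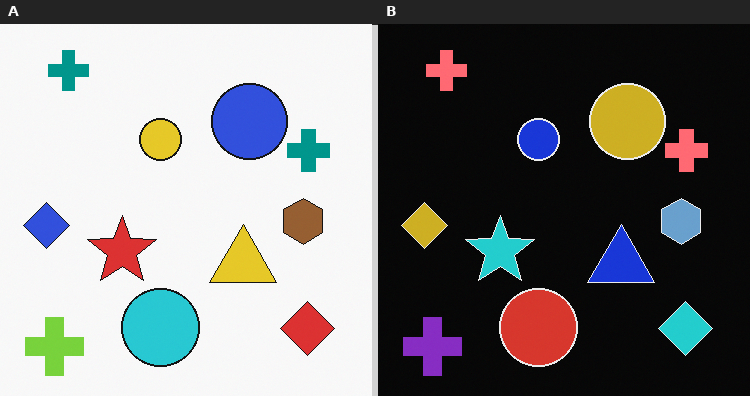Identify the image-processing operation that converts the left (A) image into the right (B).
The transformation is: color-inverted (negative).

The light background has become dark and every shape's color is its complement — a photographic negative.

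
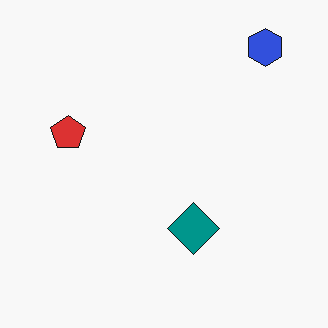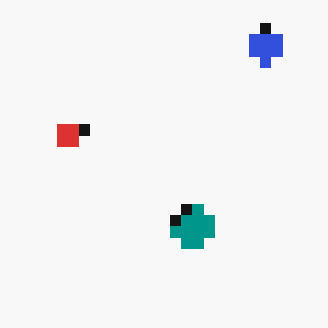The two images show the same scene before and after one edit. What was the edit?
Heavily pixelated into large blocks.

Shapes are reduced to large square blocks; fine edges and outlines are lost — a downscale-then-upscale (mosaic) effect.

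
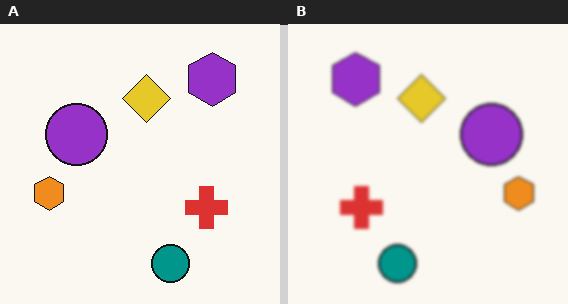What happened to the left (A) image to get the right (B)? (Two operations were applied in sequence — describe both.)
It was flipped horizontally (left ↔ right), then given a subtle gaussian blur.

The orange hexagon is in the left of the left (A) image and the right of the right (B) — shapes on opposite sides of the vertical midline have swapped in a mirror flip. Shape edges and outlines are uniformly softened across the whole image.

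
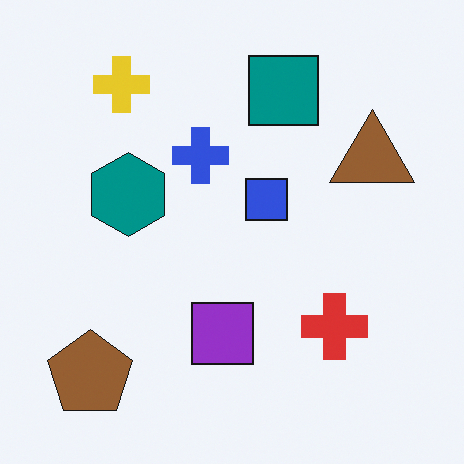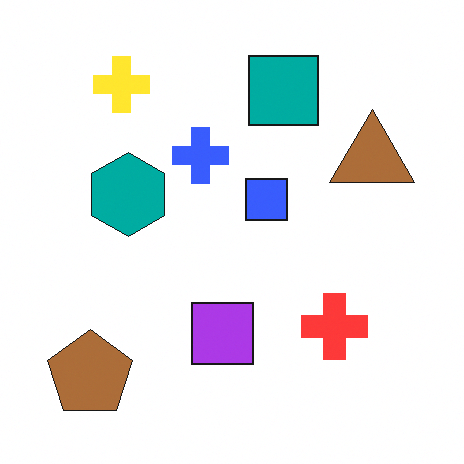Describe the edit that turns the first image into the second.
The image was slightly brightened.

Every pixel — background and shapes alike — is uniformly brightened.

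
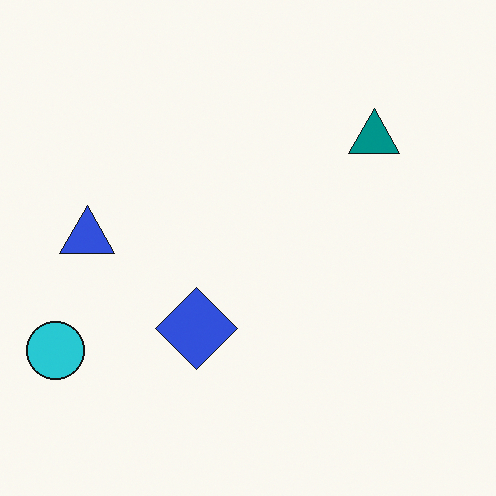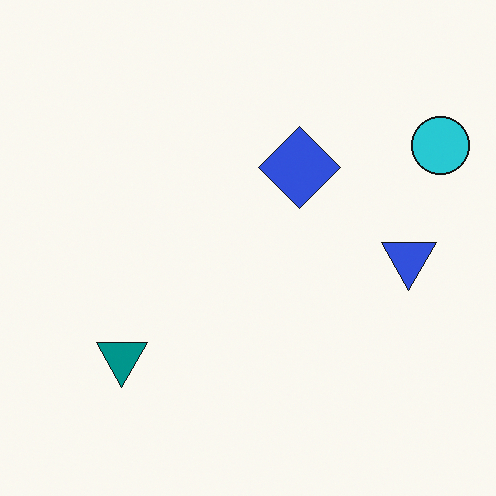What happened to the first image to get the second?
The image was rotated 180°.

The cyan circle sits in the bottom-left of the first image and the top-right of the second — consistent with a whole-image 180° rotation.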